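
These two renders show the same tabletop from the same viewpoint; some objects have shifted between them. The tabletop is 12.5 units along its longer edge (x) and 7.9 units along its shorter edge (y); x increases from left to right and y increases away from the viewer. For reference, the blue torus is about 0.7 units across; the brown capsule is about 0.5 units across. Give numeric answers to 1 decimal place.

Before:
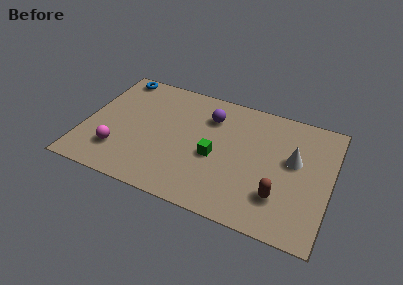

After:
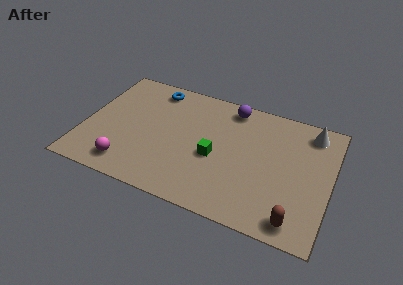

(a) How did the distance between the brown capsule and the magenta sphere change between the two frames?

+0.3

The distance was about 8.2 in the first image and 8.5 in the second, so they moved 0.3 units further apart.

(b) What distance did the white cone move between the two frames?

2.2

The white cone moved from about (10.6, 4.6) to (11.3, 6.7), a distance of √(0.7² + 2.1²) ≈ 2.2.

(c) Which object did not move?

the green cube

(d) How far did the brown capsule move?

1.4

The brown capsule moved from about (10.1, 2.1) to (11.0, 1.0), a distance of √(0.9² + 1.1²) ≈ 1.4.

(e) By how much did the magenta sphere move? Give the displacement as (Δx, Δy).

(0.6, -0.7)

The magenta sphere started near (1.9, 2.0) and ended near (2.5, 1.3).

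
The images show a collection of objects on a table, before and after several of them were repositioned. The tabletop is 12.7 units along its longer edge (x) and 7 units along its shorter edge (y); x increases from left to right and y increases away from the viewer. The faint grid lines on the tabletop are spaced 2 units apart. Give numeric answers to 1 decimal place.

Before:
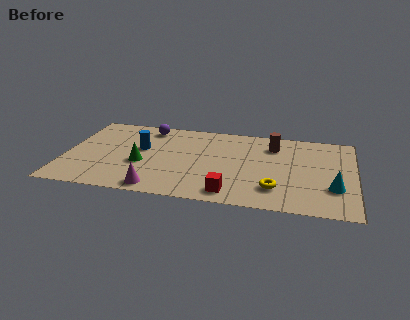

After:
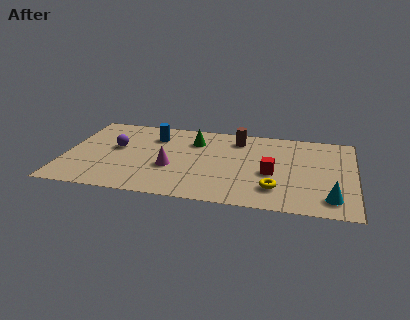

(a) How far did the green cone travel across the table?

3.3

The green cone moved from about (3.4, 2.8) to (5.6, 5.2), a distance of √(2.2² + 2.4²) ≈ 3.3.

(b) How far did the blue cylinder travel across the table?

1.3

From (3.3, 4.1) to (3.8, 5.3), the blue cylinder covered √(0.5² + 1.2²) ≈ 1.3 units.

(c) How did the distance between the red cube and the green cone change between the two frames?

-0.3

The distance was about 4.4 in the first image and 4.1 in the second, so they moved 0.3 units closer together.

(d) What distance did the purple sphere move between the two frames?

2.4

The purple sphere moved from about (3.5, 6.0) to (2.2, 4.0), a distance of √(1.3² + 2.0²) ≈ 2.4.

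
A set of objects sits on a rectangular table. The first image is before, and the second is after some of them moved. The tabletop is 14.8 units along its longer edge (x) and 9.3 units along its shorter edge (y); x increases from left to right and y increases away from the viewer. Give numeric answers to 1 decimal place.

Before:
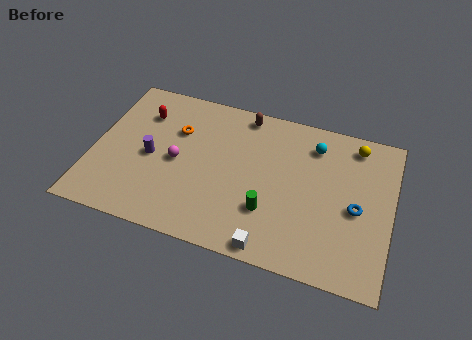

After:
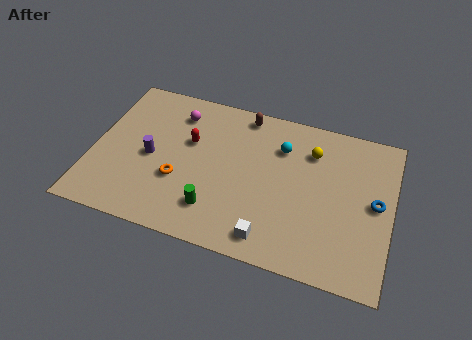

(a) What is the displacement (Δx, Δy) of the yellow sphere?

(-2.1, -1.0)

The yellow sphere started near (12.8, 8.0) and ended near (10.7, 7.0).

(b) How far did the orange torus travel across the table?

3.0

The orange torus was near (4.0, 6.3) before and (4.4, 3.3) after, so it travelled √(0.4² + 3.0²) ≈ 3.0 units.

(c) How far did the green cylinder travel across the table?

2.7

The green cylinder was near (8.9, 2.8) before and (6.3, 2.1) after, so it travelled √(2.6² + 0.7²) ≈ 2.7 units.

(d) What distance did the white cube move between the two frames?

0.5

From (9.2, 0.8) to (9.1, 1.3), the white cube covered √(0.1² + 0.5²) ≈ 0.5 units.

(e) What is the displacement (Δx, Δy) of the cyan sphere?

(-1.6, -0.6)

The cyan sphere was at about (10.8, 7.4) and moved to about (9.2, 6.8).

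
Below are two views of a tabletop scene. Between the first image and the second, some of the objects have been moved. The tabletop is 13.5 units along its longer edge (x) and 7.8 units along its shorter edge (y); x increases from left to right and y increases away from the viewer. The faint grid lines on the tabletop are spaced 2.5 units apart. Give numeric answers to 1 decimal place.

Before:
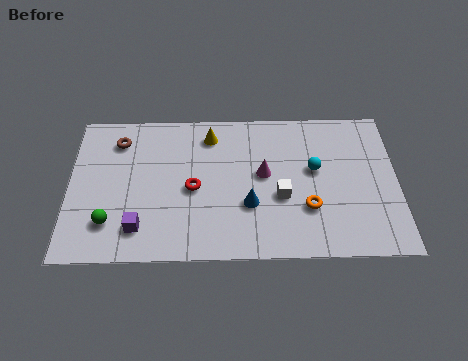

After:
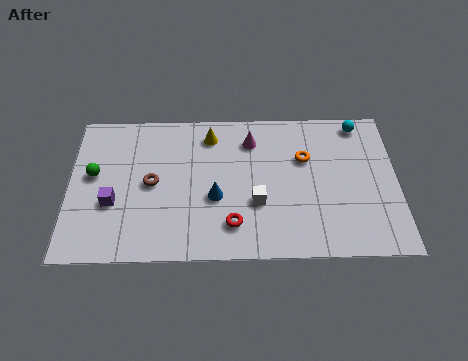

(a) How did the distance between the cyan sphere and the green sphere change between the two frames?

+2.5

They were about 8.8 units apart before and 11.3 after — 2.5 units further apart.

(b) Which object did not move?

the yellow cone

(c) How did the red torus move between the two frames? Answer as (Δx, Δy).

(1.6, -1.9)

The red torus started near (5.1, 3.6) and ended near (6.7, 1.7).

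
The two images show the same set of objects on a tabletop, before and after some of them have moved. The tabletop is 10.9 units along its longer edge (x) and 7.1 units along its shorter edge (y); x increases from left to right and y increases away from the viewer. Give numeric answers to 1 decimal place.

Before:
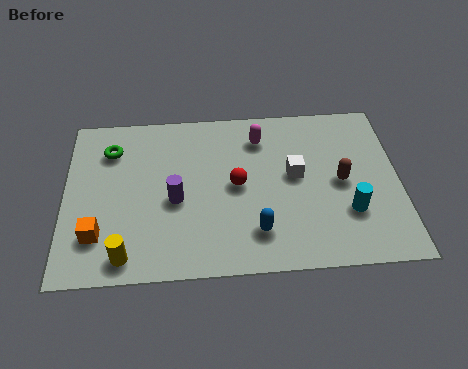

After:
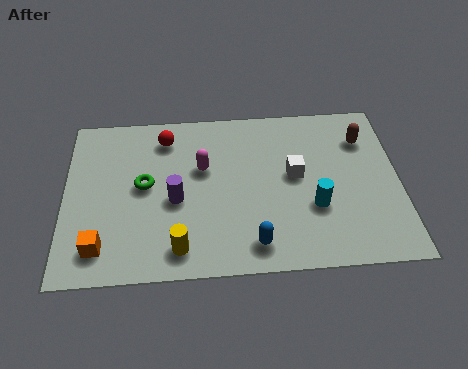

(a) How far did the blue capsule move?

0.5

From (6.2, 1.6) to (6.1, 1.1), the blue capsule covered √(0.1² + 0.5²) ≈ 0.5 units.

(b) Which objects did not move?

the purple cylinder and the white cube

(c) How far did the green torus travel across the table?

1.9

From (1.5, 5.4) to (2.6, 3.8), the green torus covered √(1.1² + 1.6²) ≈ 1.9 units.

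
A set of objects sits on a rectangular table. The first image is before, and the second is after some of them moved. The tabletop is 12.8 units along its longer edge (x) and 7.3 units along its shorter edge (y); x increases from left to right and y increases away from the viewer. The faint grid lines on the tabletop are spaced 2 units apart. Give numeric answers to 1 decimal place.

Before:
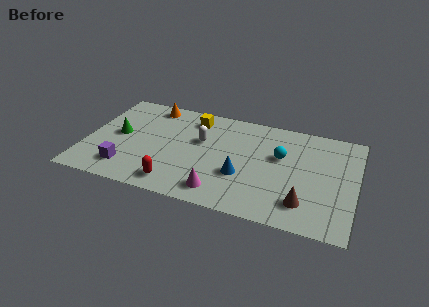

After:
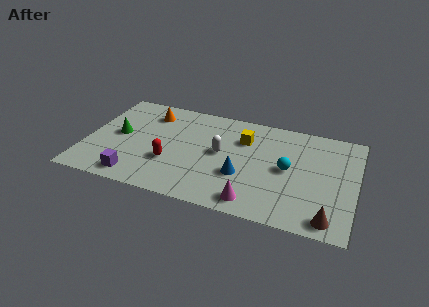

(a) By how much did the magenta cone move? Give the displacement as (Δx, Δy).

(1.6, -0.2)

From the two frames, the magenta cone sits at roughly (6.6, 1.2) before and (8.2, 1.0) after.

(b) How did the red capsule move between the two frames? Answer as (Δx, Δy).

(-0.4, 1.4)

The red capsule started near (4.5, 1.1) and ended near (4.1, 2.5).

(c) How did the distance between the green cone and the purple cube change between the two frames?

+0.6

They were about 2.4 units apart before and 3.0 after — 0.6 units further apart.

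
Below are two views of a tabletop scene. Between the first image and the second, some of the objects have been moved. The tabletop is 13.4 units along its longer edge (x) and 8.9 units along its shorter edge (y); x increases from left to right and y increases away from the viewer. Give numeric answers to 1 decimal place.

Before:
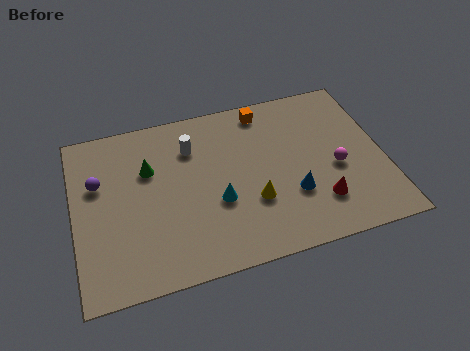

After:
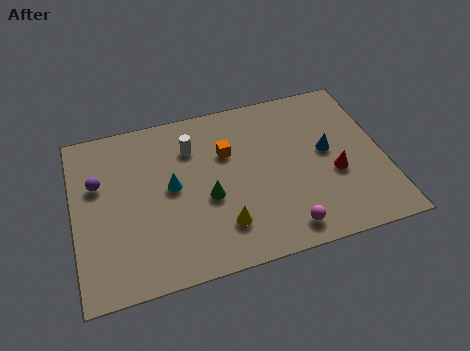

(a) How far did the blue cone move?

2.5

From (9.3, 2.9) to (11.0, 4.8), the blue cone covered √(1.7² + 1.9²) ≈ 2.5 units.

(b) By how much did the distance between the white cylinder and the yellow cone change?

+0.3

Before: roughly 4.3 units apart; after: 4.6. That's 0.3 units further apart.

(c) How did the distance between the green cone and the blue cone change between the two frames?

-1.3

Before: roughly 6.7 units apart; after: 5.4. That's 1.3 units closer together.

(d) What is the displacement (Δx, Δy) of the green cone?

(2.4, -2.2)

The green cone started near (3.3, 5.9) and ended near (5.7, 3.7).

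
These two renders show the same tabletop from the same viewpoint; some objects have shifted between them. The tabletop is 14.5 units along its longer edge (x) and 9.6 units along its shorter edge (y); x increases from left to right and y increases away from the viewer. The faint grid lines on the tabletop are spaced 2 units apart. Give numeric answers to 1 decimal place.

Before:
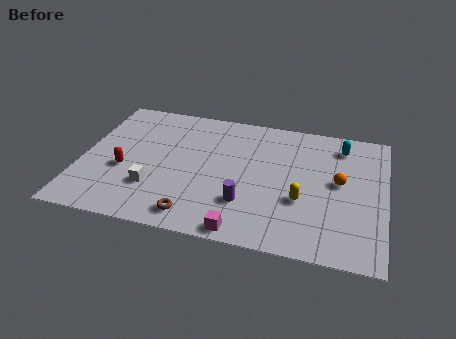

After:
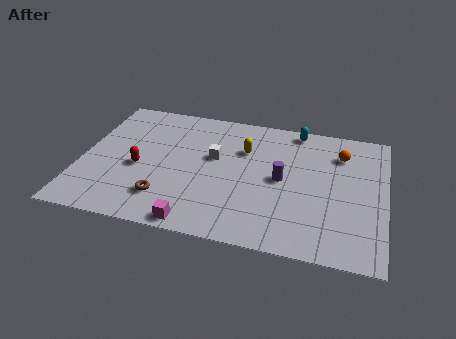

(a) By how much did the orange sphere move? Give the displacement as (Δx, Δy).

(0.0, 2.1)

The orange sphere was at about (12.3, 5.2) and moved to about (12.3, 7.3).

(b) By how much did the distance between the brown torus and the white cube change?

+1.5

Before: roughly 2.6 units apart; after: 4.1. That's 1.5 units further apart.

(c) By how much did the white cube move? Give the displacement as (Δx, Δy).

(2.7, 2.9)

The white cube started near (3.6, 2.8) and ended near (6.3, 5.7).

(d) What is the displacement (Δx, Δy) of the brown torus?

(-1.5, 0.9)

The brown torus started near (5.7, 1.3) and ended near (4.2, 2.2).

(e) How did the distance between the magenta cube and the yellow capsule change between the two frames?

+2.4

They were about 3.7 units apart before and 6.1 after — 2.4 units further apart.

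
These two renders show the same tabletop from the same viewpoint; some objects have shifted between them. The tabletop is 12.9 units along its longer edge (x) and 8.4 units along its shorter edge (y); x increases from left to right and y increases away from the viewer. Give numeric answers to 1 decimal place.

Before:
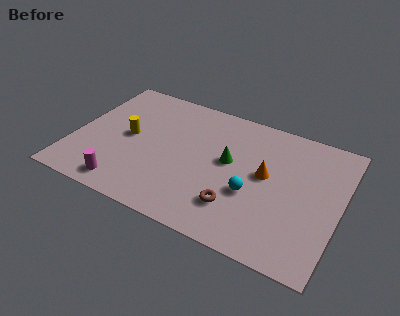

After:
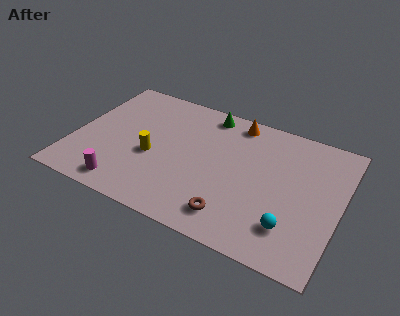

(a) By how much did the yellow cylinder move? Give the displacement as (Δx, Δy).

(1.3, -0.8)

From the two frames, the yellow cylinder sits at roughly (2.6, 4.3) before and (3.9, 3.5) after.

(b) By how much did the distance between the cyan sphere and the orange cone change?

+4.8

Before: roughly 1.5 units apart; after: 6.3. That's 4.8 units further apart.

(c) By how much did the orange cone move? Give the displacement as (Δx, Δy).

(-1.8, 2.8)

From the two frames, the orange cone sits at roughly (9.3, 4.6) before and (7.5, 7.4) after.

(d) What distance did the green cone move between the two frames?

3.0

The green cone was near (7.5, 4.7) before and (6.1, 7.4) after, so it travelled √(1.4² + 2.7²) ≈ 3.0 units.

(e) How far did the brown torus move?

0.6

The brown torus was near (8.2, 2.1) before and (8.1, 1.5) after, so it travelled √(0.1² + 0.6²) ≈ 0.6 units.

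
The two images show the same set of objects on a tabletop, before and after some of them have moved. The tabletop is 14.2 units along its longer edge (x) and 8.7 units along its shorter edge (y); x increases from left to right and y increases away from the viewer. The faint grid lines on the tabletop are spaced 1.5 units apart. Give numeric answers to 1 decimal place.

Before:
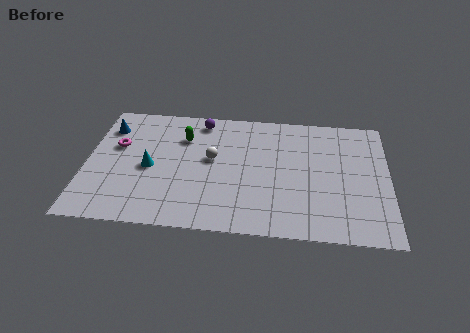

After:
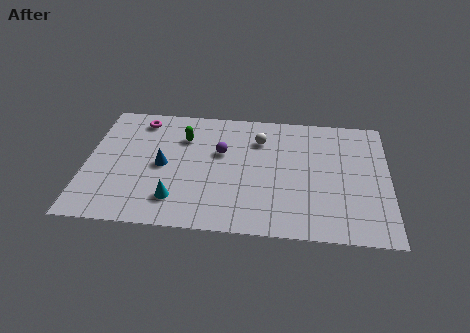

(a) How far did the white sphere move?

2.7

From (5.9, 4.9) to (8.1, 6.5), the white sphere covered √(2.2² + 1.6²) ≈ 2.7 units.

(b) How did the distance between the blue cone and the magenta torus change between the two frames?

+2.0

They were about 1.4 units apart before and 3.4 after — 2.0 units further apart.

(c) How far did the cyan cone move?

2.5

The cyan cone moved from about (3.0, 4.0) to (4.3, 1.9), a distance of √(1.3² + 2.1²) ≈ 2.5.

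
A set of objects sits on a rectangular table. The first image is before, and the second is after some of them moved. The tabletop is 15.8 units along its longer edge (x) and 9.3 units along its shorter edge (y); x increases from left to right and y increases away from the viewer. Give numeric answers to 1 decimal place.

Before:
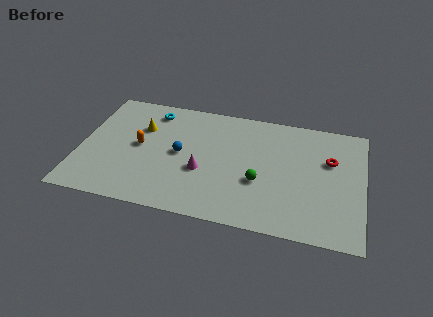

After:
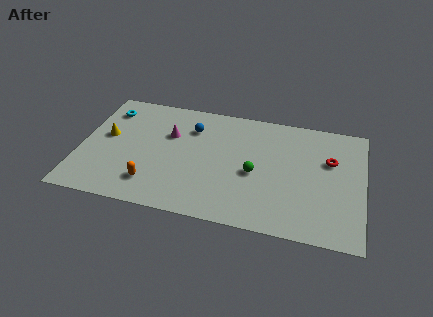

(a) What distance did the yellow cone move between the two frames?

2.2

From (3.3, 6.3) to (1.4, 5.2), the yellow cone covered √(1.9² + 1.1²) ≈ 2.2 units.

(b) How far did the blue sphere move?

2.3

The blue sphere moved from about (5.6, 4.7) to (6.1, 6.9), a distance of √(0.5² + 2.2²) ≈ 2.3.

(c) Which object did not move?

the red torus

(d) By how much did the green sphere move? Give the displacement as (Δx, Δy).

(-0.3, 0.6)

The green sphere was at about (10.1, 3.5) and moved to about (9.8, 4.1).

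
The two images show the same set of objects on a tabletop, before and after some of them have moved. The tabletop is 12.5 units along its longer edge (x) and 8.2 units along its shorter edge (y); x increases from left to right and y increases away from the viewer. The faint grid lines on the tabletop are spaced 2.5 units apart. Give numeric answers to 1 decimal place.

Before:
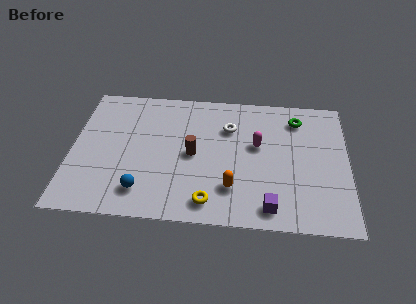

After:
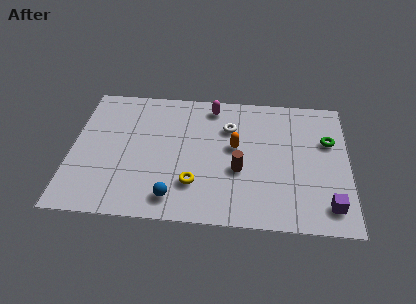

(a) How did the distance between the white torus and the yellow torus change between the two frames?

-0.8

They were about 4.7 units apart before and 3.9 after — 0.8 units closer together.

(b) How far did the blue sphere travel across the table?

1.4

The blue sphere was near (3.3, 1.6) before and (4.7, 1.3) after, so it travelled √(1.4² + 0.3²) ≈ 1.4 units.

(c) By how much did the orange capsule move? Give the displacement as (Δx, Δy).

(0.1, 2.5)

From the two frames, the orange capsule sits at roughly (7.3, 2.1) before and (7.4, 4.6) after.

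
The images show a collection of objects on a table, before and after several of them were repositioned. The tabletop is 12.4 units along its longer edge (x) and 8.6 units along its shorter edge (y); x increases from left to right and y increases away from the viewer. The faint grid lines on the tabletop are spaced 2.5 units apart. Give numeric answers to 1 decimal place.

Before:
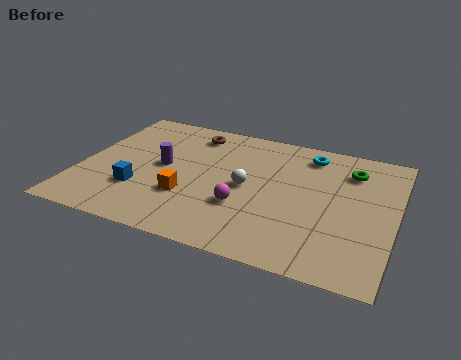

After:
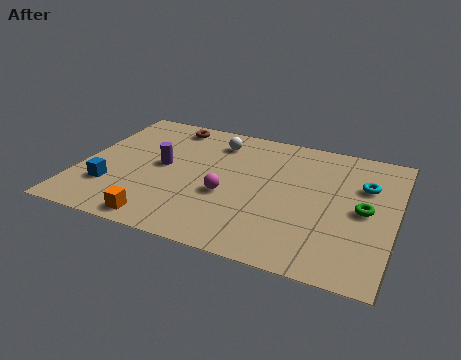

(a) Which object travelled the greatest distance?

the white sphere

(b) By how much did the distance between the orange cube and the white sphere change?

+3.6

The distance was about 2.6 in the first image and 6.2 in the second, so they moved 3.6 units further apart.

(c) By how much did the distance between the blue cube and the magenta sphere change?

+0.5

The distance was about 4.1 in the first image and 4.6 in the second, so they moved 0.5 units further apart.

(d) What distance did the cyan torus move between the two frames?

2.7

The cyan torus was near (8.8, 7.2) before and (11.1, 5.8) after, so it travelled √(2.3² + 1.4²) ≈ 2.7 units.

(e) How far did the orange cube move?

2.1

The orange cube moved from about (4.4, 2.8) to (3.6, 0.9), a distance of √(0.8² + 1.9²) ≈ 2.1.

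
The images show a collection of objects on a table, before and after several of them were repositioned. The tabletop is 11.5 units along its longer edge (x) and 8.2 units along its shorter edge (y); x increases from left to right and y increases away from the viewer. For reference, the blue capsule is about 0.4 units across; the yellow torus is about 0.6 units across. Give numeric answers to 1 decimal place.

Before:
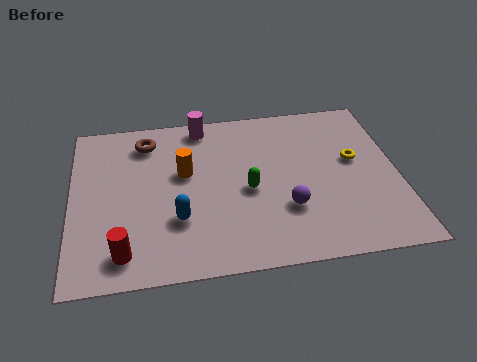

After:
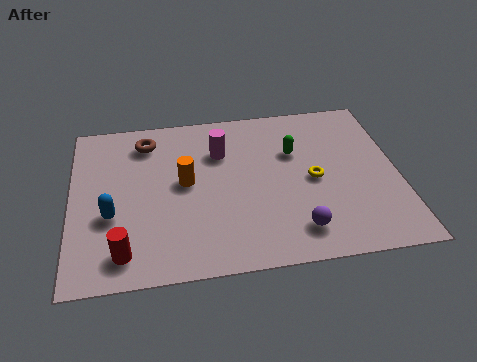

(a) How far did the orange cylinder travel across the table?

0.5

From (4.0, 4.9) to (4.0, 4.4), the orange cylinder covered √(0.0² + 0.5²) ≈ 0.5 units.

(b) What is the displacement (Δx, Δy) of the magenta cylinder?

(0.6, -1.5)

The magenta cylinder started near (4.7, 7.3) and ended near (5.3, 5.8).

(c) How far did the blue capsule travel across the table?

2.4

The blue capsule was near (3.7, 2.6) before and (1.4, 3.1) after, so it travelled √(2.3² + 0.5²) ≈ 2.4 units.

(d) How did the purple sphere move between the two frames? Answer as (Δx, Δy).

(0.3, -1.1)

The purple sphere started near (7.5, 2.6) and ended near (7.8, 1.5).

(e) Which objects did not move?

the brown torus and the red cylinder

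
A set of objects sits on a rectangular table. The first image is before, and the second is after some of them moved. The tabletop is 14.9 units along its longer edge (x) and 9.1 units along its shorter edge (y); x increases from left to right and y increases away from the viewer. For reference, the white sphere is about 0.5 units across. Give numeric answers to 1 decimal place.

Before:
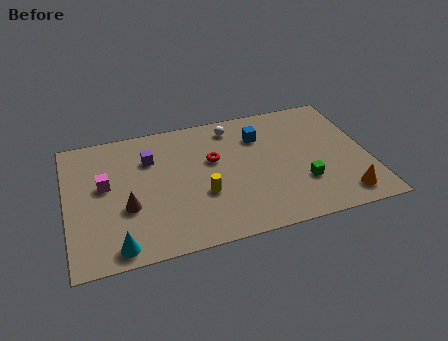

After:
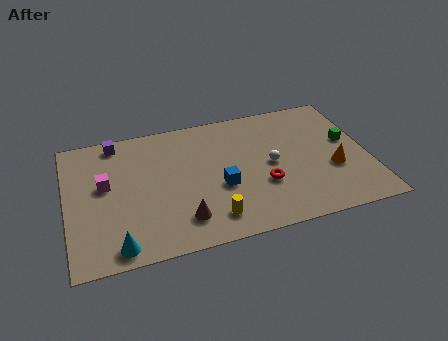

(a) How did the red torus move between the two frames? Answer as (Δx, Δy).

(2.3, -2.4)

From the two frames, the red torus sits at roughly (7.3, 5.6) before and (9.6, 3.2) after.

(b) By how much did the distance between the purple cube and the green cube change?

+3.6

They were about 8.2 units apart before and 11.8 after — 3.6 units further apart.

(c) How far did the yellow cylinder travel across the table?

1.7

The yellow cylinder was near (6.6, 3.3) before and (6.9, 1.6) after, so it travelled √(0.3² + 1.7²) ≈ 1.7 units.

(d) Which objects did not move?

the cyan cone and the magenta cube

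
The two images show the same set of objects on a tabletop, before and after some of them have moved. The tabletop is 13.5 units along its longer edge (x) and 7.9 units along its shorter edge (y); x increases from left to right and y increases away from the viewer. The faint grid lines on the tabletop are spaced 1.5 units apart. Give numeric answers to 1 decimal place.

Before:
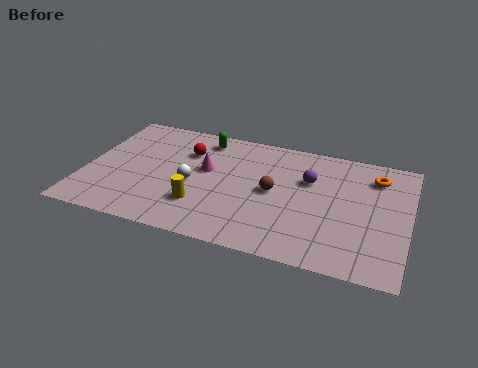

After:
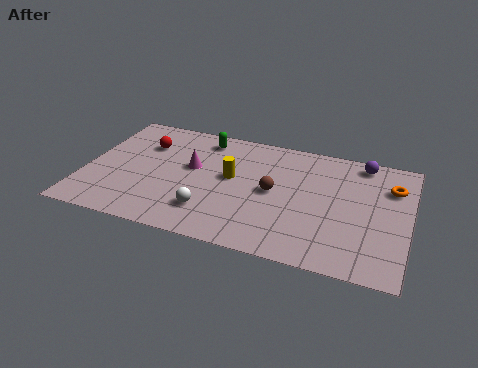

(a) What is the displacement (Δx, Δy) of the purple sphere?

(2.1, 1.8)

The purple sphere started near (9.3, 5.2) and ended near (11.4, 7.0).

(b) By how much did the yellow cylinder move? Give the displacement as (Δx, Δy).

(1.1, 2.2)

The yellow cylinder was at about (5.0, 2.2) and moved to about (6.1, 4.4).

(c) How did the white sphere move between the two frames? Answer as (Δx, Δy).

(0.9, -1.6)

The white sphere started near (4.5, 3.5) and ended near (5.4, 1.9).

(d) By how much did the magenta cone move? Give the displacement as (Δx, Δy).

(-0.6, 0.0)

The magenta cone was at about (5.0, 4.6) and moved to about (4.4, 4.6).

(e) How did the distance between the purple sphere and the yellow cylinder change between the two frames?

+0.7

The distance was about 5.2 in the first image and 5.9 in the second, so they moved 0.7 units further apart.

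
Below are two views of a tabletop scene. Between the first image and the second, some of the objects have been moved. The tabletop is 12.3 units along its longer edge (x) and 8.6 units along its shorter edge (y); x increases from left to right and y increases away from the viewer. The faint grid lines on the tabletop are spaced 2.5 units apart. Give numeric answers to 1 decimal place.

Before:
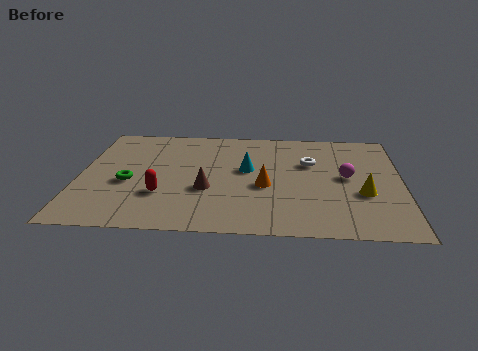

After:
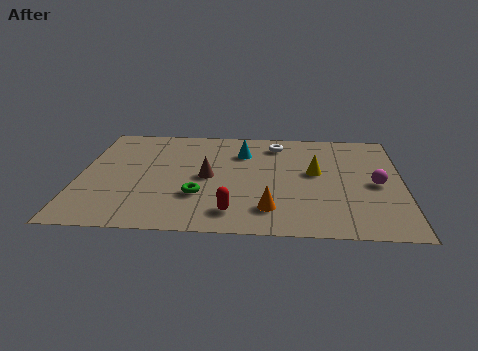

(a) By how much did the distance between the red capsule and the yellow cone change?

-3.1

They were about 7.6 units apart before and 4.5 after — 3.1 units closer together.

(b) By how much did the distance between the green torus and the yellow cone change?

-4.0

They were about 8.9 units apart before and 4.9 after — 4.0 units closer together.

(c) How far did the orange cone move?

1.8

The orange cone was near (7.1, 3.6) before and (7.3, 1.8) after, so it travelled √(0.2² + 1.8²) ≈ 1.8 units.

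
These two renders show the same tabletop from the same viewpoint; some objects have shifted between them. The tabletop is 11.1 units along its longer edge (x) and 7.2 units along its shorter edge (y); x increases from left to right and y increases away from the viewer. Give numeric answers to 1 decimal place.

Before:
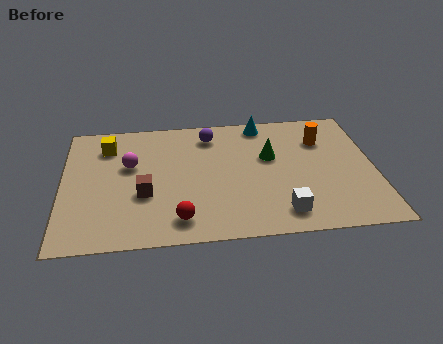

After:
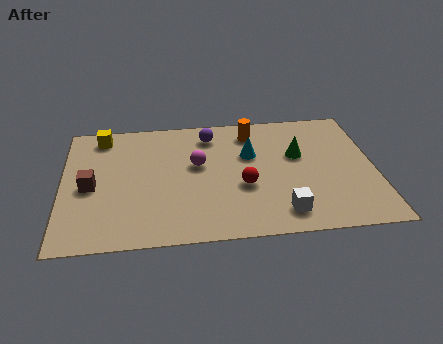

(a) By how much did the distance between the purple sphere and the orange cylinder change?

-2.6

The distance was about 4.1 in the first image and 1.5 in the second, so they moved 2.6 units closer together.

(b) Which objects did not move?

the purple sphere and the white cube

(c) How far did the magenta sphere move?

2.4

The magenta sphere was near (2.4, 4.4) before and (4.8, 4.2) after, so it travelled √(2.4² + 0.2²) ≈ 2.4 units.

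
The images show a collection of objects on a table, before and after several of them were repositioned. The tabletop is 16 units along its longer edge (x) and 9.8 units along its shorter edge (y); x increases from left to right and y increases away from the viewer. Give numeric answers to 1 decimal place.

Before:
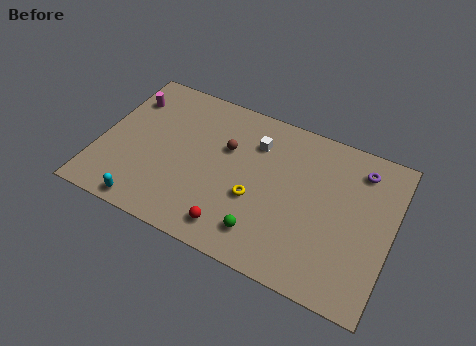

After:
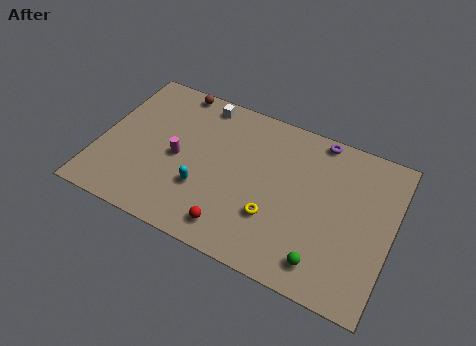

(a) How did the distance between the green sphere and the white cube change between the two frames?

+4.9

The distance was about 5.5 in the first image and 10.4 in the second, so they moved 4.9 units further apart.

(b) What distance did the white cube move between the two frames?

3.5

From (8.3, 7.3) to (5.1, 8.7), the white cube covered √(3.2² + 1.4²) ≈ 3.5 units.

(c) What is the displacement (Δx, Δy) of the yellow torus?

(1.1, -0.7)

From the two frames, the yellow torus sits at roughly (8.7, 3.8) before and (9.8, 3.1) after.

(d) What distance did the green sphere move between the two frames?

3.3

From (9.4, 1.9) to (12.7, 1.6), the green sphere covered √(3.3² + 0.3²) ≈ 3.3 units.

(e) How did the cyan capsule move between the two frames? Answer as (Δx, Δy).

(2.8, 2.3)

The cyan capsule was at about (3.1, 0.9) and moved to about (5.9, 3.2).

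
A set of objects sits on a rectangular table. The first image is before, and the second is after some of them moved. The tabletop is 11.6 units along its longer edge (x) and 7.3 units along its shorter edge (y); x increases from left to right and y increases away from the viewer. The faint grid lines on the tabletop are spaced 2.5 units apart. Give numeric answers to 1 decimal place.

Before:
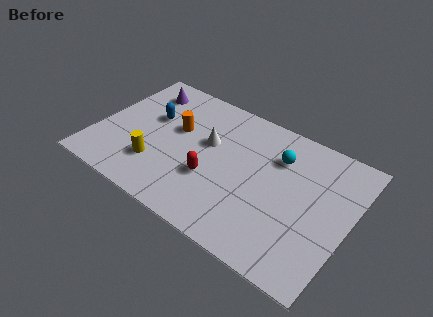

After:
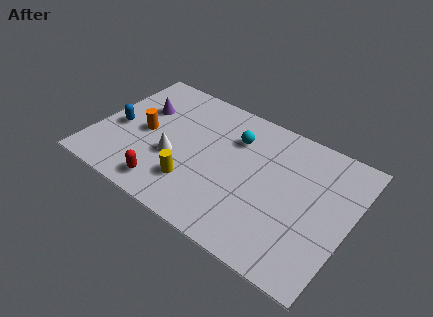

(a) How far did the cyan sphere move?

2.0

The cyan sphere was near (8.1, 5.3) before and (6.1, 5.3) after, so it travelled √(2.0² + 0.0²) ≈ 2.0 units.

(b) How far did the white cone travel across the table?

2.1

The white cone moved from about (5.0, 4.4) to (3.7, 2.8), a distance of √(1.3² + 1.6²) ≈ 2.1.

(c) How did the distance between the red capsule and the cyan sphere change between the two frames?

+1.1

They were about 3.7 units apart before and 4.8 after — 1.1 units further apart.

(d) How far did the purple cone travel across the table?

1.1

From (1.6, 5.9) to (1.8, 4.8), the purple cone covered √(0.2² + 1.1²) ≈ 1.1 units.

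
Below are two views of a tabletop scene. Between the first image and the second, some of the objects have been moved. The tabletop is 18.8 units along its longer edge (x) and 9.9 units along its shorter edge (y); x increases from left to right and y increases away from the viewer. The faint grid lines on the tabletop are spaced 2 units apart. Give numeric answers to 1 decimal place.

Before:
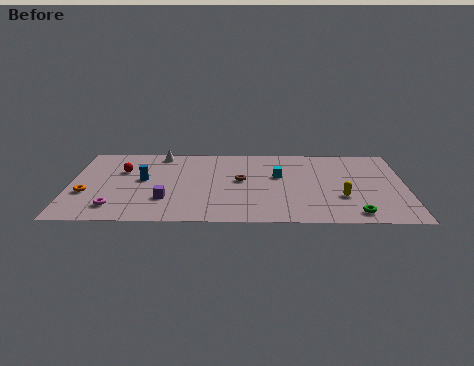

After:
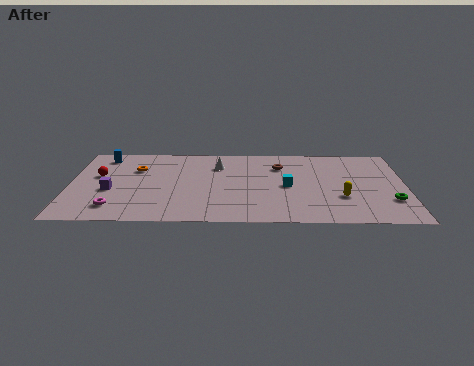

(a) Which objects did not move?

the magenta torus and the yellow capsule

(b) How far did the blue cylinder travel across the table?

3.8

The blue cylinder was near (4.1, 5.4) before and (1.8, 8.4) after, so it travelled √(2.3² + 3.0²) ≈ 3.8 units.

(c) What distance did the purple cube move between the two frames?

3.3

The purple cube moved from about (5.4, 2.9) to (2.3, 4.0), a distance of √(3.1² + 1.1²) ≈ 3.3.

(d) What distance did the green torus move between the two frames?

2.6

From (15.9, 1.3) to (17.9, 2.9), the green torus covered √(2.0² + 1.6²) ≈ 2.6 units.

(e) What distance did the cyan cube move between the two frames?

1.4

From (11.7, 6.0) to (12.2, 4.7), the cyan cube covered √(0.5² + 1.3²) ≈ 1.4 units.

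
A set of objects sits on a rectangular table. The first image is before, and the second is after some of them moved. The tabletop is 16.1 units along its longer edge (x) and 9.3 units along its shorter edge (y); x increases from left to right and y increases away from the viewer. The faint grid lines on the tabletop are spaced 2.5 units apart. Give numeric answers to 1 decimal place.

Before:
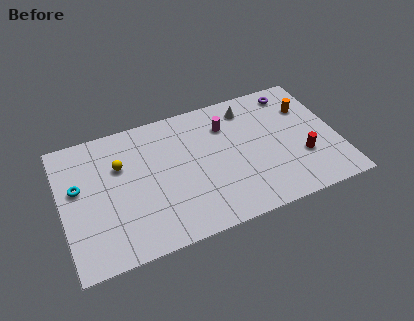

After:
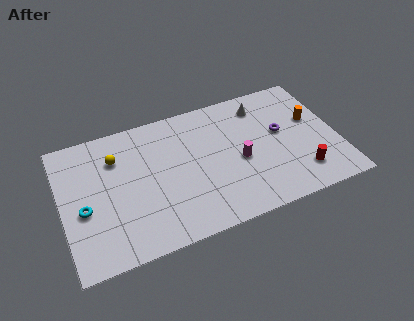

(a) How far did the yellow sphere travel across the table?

0.6

The yellow sphere moved from about (3.5, 6.2) to (3.3, 6.8), a distance of √(0.2² + 0.6²) ≈ 0.6.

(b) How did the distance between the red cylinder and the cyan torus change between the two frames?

-0.5

Before: roughly 13.1 units apart; after: 12.6. That's 0.5 units closer together.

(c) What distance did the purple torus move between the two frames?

2.9

The purple torus was near (13.9, 8.0) before and (12.9, 5.3) after, so it travelled √(1.0² + 2.7²) ≈ 2.9 units.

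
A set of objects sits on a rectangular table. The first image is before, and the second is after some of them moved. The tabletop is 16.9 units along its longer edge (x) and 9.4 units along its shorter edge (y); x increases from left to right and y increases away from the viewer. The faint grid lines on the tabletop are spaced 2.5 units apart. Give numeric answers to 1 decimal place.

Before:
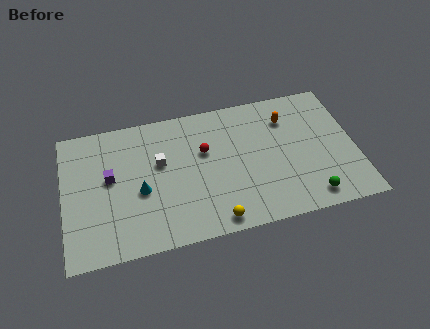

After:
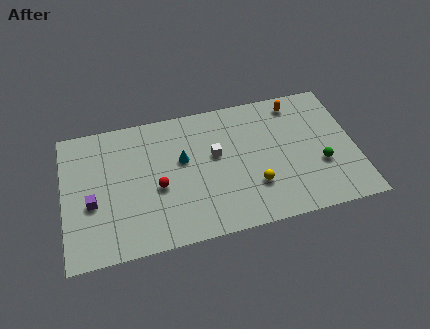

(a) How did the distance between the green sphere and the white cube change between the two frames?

-3.1

They were about 9.5 units apart before and 6.4 after — 3.1 units closer together.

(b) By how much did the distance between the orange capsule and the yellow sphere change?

-1.6

They were about 7.6 units apart before and 6.0 after — 1.6 units closer together.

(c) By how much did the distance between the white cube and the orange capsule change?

-2.1

Before: roughly 7.6 units apart; after: 5.5. That's 2.1 units closer together.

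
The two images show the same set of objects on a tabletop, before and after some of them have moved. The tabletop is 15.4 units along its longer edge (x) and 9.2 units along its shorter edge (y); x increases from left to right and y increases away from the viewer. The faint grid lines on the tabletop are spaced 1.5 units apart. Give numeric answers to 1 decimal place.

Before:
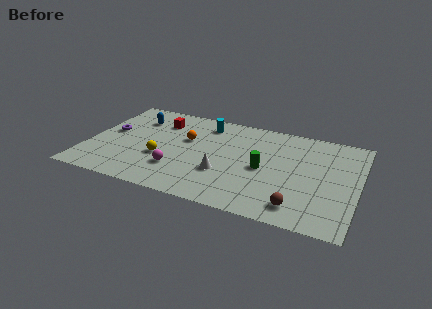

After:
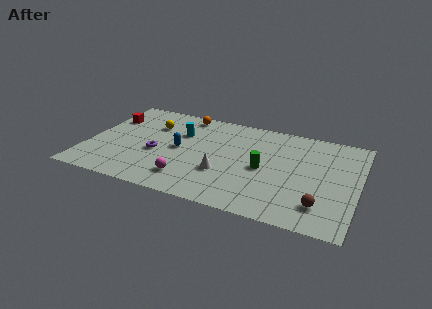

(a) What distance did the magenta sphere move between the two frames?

1.0

The magenta sphere was near (5.3, 2.6) before and (6.0, 1.9) after, so it travelled √(0.7² + 0.7²) ≈ 1.0 units.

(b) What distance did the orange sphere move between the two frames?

2.5

The orange sphere was near (5.5, 5.7) before and (5.1, 8.2) after, so it travelled √(0.4² + 2.5²) ≈ 2.5 units.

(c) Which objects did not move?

the green cylinder and the white cone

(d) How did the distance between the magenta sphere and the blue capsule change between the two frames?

-2.4

Before: roughly 5.2 units apart; after: 2.8. That's 2.4 units closer together.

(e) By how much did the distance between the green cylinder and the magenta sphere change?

-0.3

The distance was about 5.1 in the first image and 4.8 in the second, so they moved 0.3 units closer together.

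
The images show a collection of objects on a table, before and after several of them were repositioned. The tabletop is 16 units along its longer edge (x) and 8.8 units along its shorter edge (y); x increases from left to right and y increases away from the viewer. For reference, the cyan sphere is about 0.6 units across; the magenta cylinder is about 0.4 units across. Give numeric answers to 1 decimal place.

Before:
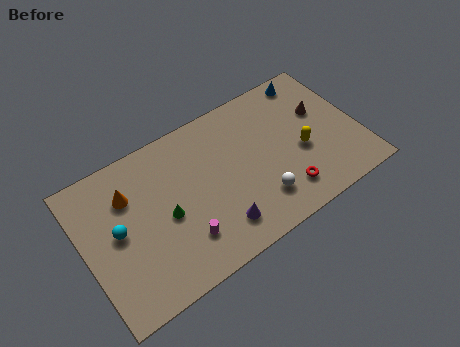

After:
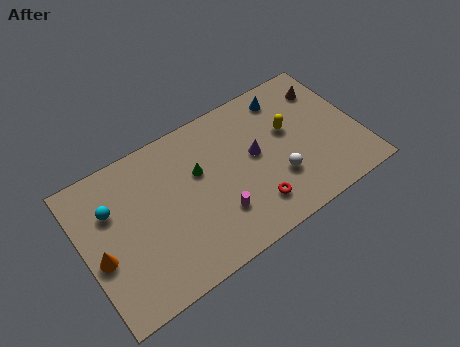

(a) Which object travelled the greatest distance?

the purple cone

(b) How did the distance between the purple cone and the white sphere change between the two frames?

-0.3

The distance was about 2.5 in the first image and 2.2 in the second, so they moved 0.3 units closer together.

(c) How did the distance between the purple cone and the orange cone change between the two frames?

+2.9

The distance was about 6.4 in the first image and 9.3 in the second, so they moved 2.9 units further apart.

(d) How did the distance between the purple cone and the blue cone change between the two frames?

-5.4

Before: roughly 8.9 units apart; after: 3.5. That's 5.4 units closer together.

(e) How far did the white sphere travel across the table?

1.4

The white sphere was near (9.8, 2.1) before and (11.0, 2.8) after, so it travelled √(1.2² + 0.7²) ≈ 1.4 units.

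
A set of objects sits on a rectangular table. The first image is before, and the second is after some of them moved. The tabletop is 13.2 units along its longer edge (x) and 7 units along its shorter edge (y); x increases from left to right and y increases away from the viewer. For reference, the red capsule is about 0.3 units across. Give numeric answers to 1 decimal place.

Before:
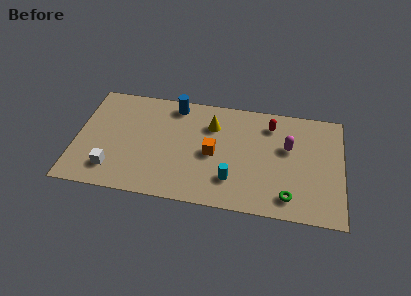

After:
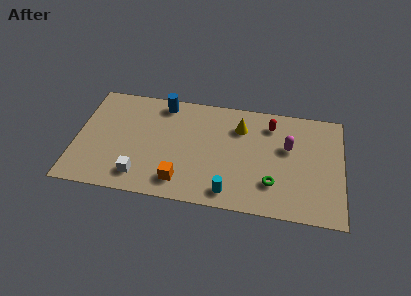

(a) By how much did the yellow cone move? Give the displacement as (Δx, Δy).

(1.4, 0.1)

The yellow cone was at about (6.7, 5.1) and moved to about (8.1, 5.2).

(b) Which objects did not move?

the magenta capsule and the red capsule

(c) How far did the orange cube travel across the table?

2.5

The orange cube was near (6.8, 3.3) before and (5.3, 1.3) after, so it travelled √(1.5² + 2.0²) ≈ 2.5 units.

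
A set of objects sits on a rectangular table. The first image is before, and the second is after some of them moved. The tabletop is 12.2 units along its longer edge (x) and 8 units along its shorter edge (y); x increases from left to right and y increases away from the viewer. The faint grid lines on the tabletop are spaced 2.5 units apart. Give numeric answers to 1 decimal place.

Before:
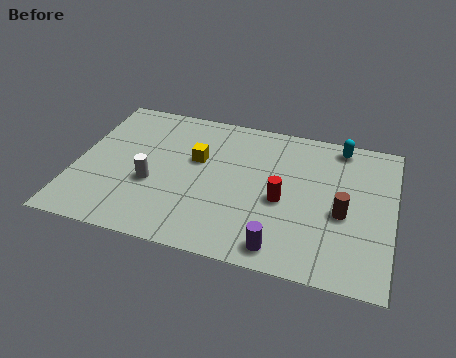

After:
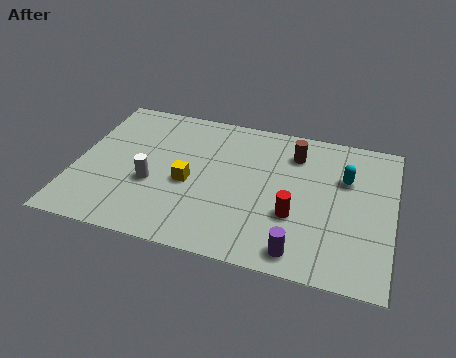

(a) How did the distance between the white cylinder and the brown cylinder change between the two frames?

-1.2

They were about 7.3 units apart before and 6.1 after — 1.2 units closer together.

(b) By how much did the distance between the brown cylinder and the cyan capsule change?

-1.5

The distance was about 3.7 in the first image and 2.2 in the second, so they moved 1.5 units closer together.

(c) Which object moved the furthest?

the brown cylinder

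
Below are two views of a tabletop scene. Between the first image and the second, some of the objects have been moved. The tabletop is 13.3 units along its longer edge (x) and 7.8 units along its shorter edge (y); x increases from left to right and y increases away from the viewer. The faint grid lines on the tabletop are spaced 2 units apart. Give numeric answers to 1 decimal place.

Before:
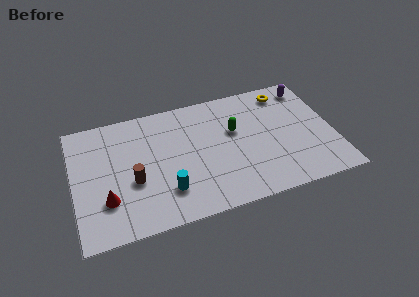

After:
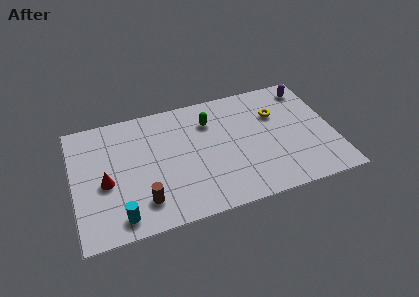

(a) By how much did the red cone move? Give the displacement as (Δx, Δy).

(0.0, 1.1)

The red cone was at about (1.6, 2.3) and moved to about (1.6, 3.4).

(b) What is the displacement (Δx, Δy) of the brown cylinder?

(0.4, -1.4)

The brown cylinder was at about (3.0, 3.1) and moved to about (3.4, 1.7).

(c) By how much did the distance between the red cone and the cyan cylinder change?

-0.6

They were about 3.0 units apart before and 2.4 after — 0.6 units closer together.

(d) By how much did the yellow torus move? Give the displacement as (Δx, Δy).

(-0.6, -1.3)

The yellow torus started near (11.1, 6.6) and ended near (10.5, 5.3).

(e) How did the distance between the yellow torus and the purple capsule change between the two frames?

+1.0

The distance was about 1.2 in the first image and 2.2 in the second, so they moved 1.0 units further apart.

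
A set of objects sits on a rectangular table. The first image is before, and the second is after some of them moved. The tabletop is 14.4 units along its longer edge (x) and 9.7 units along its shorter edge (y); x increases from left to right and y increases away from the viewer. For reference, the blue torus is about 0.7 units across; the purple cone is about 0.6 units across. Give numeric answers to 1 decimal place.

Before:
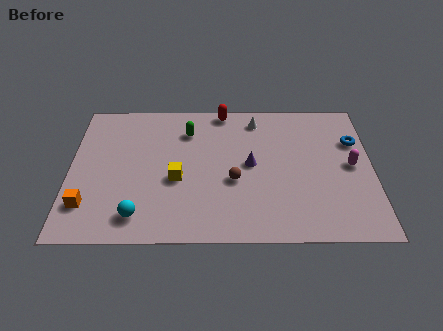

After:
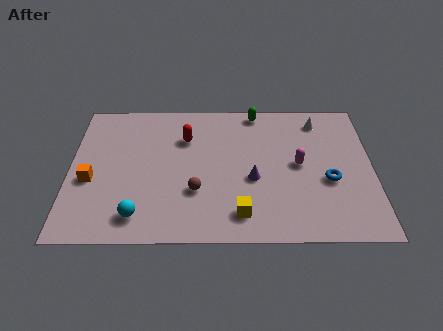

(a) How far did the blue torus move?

3.0

The blue torus moved from about (13.6, 6.6) to (12.3, 3.9), a distance of √(1.3² + 2.7²) ≈ 3.0.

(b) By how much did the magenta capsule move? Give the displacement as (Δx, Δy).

(-2.5, 0.1)

The magenta capsule started near (13.4, 4.9) and ended near (10.9, 5.0).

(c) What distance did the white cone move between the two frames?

3.0

The white cone was near (8.9, 8.2) before and (11.9, 8.1) after, so it travelled √(3.0² + 0.1²) ≈ 3.0 units.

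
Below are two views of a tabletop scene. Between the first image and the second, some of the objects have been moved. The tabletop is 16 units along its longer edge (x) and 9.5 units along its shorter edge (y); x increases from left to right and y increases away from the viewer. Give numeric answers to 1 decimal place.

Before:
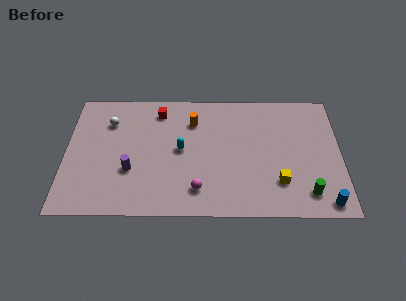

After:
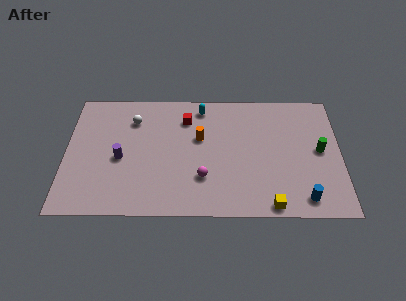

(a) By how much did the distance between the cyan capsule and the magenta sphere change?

+2.2

Before: roughly 3.2 units apart; after: 5.4. That's 2.2 units further apart.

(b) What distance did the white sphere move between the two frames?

1.4

The white sphere was near (2.5, 7.0) before and (3.9, 7.2) after, so it travelled √(1.4² + 0.2²) ≈ 1.4 units.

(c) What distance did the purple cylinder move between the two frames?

1.1

From (3.8, 3.3) to (3.2, 4.2), the purple cylinder covered √(0.6² + 0.9²) ≈ 1.1 units.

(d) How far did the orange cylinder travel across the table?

1.4

The orange cylinder was near (7.4, 7.1) before and (7.8, 5.8) after, so it travelled √(0.4² + 1.3²) ≈ 1.4 units.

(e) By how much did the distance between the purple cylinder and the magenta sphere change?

+0.9

The distance was about 4.1 in the first image and 5.0 in the second, so they moved 0.9 units further apart.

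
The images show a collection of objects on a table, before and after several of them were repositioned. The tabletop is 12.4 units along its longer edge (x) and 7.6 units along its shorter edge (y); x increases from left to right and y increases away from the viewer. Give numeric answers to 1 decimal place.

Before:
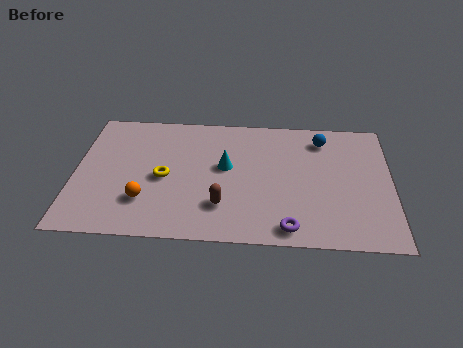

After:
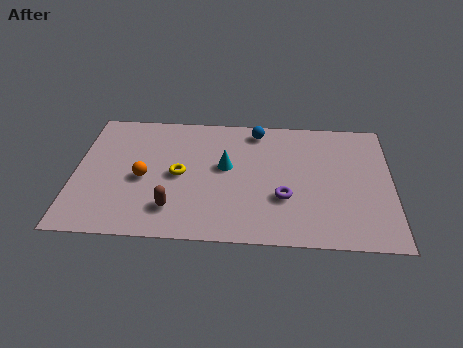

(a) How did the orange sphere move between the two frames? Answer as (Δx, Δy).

(-0.1, 1.3)

The orange sphere started near (2.8, 2.1) and ended near (2.7, 3.4).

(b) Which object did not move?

the cyan cone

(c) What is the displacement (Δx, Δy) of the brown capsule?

(-1.9, -0.3)

The brown capsule started near (5.8, 2.0) and ended near (3.9, 1.7).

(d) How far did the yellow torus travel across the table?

0.6

The yellow torus moved from about (3.5, 3.5) to (4.1, 3.7), a distance of √(0.6² + 0.2²) ≈ 0.6.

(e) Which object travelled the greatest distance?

the blue sphere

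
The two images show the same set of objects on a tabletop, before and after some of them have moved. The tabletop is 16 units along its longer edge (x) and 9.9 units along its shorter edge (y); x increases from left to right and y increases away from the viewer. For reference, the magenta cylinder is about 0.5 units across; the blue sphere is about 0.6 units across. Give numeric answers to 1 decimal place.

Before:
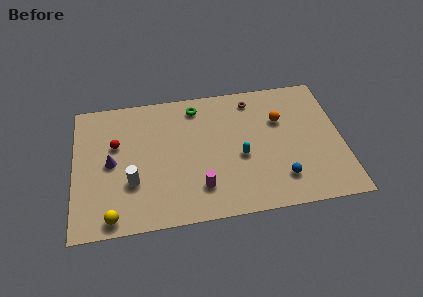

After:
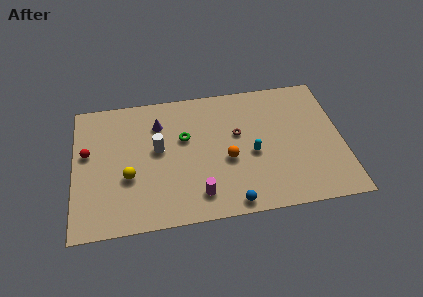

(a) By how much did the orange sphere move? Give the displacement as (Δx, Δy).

(-3.3, -2.5)

The orange sphere was at about (12.4, 6.6) and moved to about (9.1, 4.1).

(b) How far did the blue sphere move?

3.3

The blue sphere was near (12.2, 2.2) before and (9.2, 0.9) after, so it travelled √(3.0² + 1.3²) ≈ 3.3 units.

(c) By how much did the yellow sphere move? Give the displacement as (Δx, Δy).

(1.0, 2.7)

The yellow sphere started near (2.2, 1.0) and ended near (3.2, 3.7).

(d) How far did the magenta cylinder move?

0.5

The magenta cylinder was near (7.4, 2.3) before and (7.3, 1.8) after, so it travelled √(0.1² + 0.5²) ≈ 0.5 units.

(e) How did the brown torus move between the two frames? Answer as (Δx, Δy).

(-1.0, -2.5)

From the two frames, the brown torus sits at roughly (10.8, 8.4) before and (9.8, 5.9) after.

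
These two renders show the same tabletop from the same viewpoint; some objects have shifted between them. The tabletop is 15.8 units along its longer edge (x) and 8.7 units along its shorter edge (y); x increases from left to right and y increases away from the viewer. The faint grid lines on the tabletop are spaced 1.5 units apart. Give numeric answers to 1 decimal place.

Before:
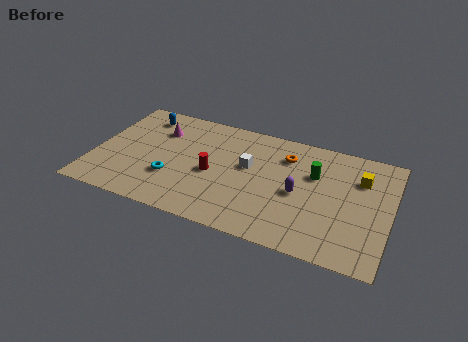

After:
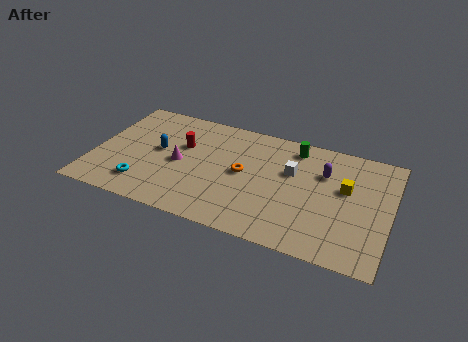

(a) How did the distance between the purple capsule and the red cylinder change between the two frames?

+3.0

They were about 4.6 units apart before and 7.6 after — 3.0 units further apart.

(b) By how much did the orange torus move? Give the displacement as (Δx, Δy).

(-2.1, -2.1)

The orange torus was at about (10.1, 6.6) and moved to about (8.0, 4.5).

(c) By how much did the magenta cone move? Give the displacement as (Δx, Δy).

(1.4, -2.2)

The magenta cone was at about (3.2, 6.3) and moved to about (4.6, 4.1).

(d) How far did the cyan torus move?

1.7

The cyan torus was near (4.3, 2.8) before and (2.9, 1.8) after, so it travelled √(1.4² + 1.0²) ≈ 1.7 units.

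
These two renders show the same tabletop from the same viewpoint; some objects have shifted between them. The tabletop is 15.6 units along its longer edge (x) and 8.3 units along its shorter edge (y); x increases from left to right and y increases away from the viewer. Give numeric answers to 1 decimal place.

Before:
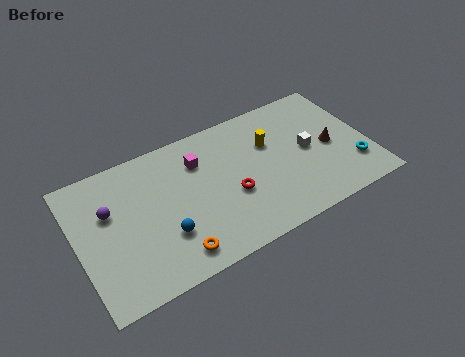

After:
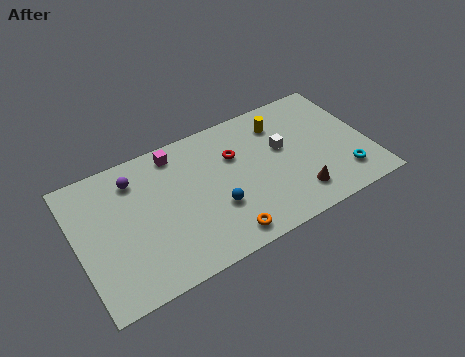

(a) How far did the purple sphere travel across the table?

2.0

The purple sphere was near (1.8, 5.3) before and (3.3, 6.6) after, so it travelled √(1.5² + 1.3²) ≈ 2.0 units.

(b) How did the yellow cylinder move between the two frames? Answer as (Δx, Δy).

(0.7, 1.0)

The yellow cylinder was at about (10.5, 5.5) and moved to about (11.2, 6.5).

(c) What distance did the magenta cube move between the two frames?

1.6

From (6.7, 6.1) to (5.6, 7.2), the magenta cube covered √(1.1² + 1.1²) ≈ 1.6 units.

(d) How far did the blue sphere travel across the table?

2.8

The blue sphere was near (4.4, 2.6) before and (7.2, 2.9) after, so it travelled √(2.8² + 0.3²) ≈ 2.8 units.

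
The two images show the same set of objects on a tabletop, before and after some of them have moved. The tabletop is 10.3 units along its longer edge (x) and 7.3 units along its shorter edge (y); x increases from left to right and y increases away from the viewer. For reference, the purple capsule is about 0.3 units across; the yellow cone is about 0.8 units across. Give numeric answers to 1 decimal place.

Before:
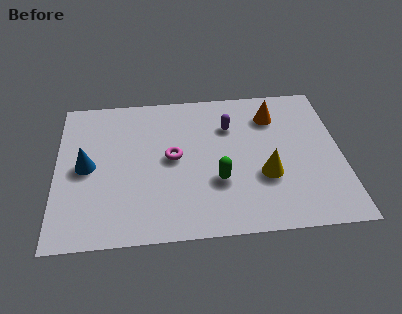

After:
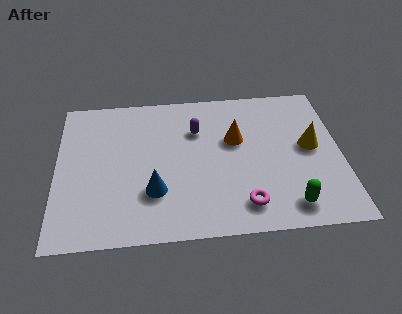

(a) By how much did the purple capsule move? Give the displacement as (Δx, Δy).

(-1.2, -0.1)

From the two frames, the purple capsule sits at roughly (6.3, 5.2) before and (5.1, 5.1) after.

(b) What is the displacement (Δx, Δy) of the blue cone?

(2.4, -1.4)

The blue cone started near (1.1, 3.6) and ended near (3.5, 2.2).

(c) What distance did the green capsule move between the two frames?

2.9

The green capsule was near (5.8, 2.5) before and (8.3, 1.1) after, so it travelled √(2.5² + 1.4²) ≈ 2.9 units.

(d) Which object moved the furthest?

the magenta torus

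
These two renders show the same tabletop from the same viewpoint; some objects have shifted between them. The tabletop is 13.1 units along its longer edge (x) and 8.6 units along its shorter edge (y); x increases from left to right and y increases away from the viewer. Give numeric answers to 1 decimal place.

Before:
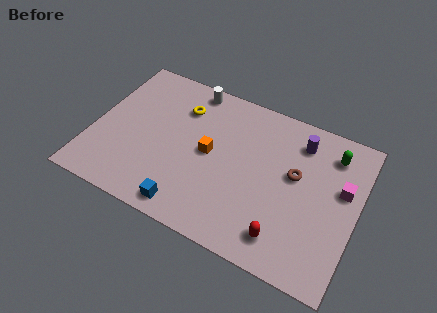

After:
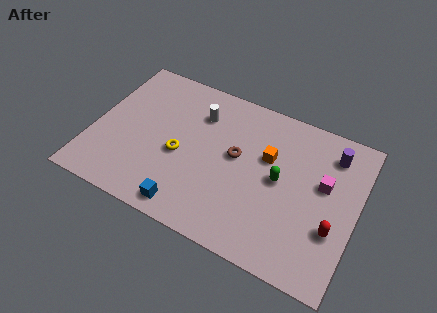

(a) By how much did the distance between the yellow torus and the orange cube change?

+1.9

The distance was about 2.6 in the first image and 4.5 in the second, so they moved 1.9 units further apart.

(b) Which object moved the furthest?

the green capsule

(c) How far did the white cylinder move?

1.4

From (4.4, 7.7) to (5.0, 6.4), the white cylinder covered √(0.6² + 1.3²) ≈ 1.4 units.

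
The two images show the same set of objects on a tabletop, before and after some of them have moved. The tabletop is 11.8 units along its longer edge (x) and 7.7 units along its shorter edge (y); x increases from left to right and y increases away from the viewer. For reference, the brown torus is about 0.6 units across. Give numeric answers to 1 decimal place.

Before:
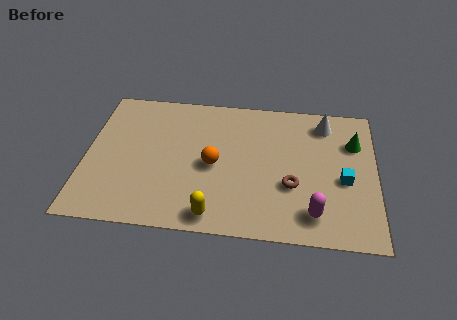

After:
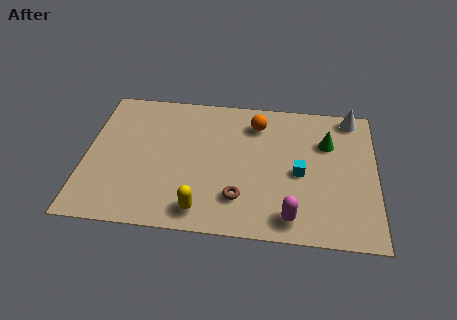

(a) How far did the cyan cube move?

1.8

The cyan cube was near (10.5, 3.3) before and (8.7, 3.5) after, so it travelled √(1.8² + 0.2²) ≈ 1.8 units.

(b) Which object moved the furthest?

the orange sphere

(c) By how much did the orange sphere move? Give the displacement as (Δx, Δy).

(1.7, 2.5)

From the two frames, the orange sphere sits at roughly (5.2, 3.6) before and (6.9, 6.1) after.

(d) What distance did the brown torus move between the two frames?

2.3

The brown torus moved from about (8.4, 2.8) to (6.3, 1.9), a distance of √(2.1² + 0.9²) ≈ 2.3.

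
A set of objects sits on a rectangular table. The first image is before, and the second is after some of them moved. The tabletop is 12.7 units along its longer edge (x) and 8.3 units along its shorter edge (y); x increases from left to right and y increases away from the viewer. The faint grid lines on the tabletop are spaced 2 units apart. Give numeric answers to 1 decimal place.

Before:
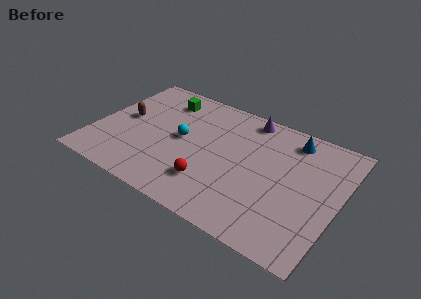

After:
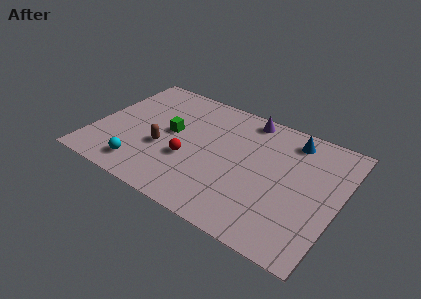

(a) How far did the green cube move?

2.3

The green cube moved from about (3.1, 6.7) to (3.9, 4.5), a distance of √(0.8² + 2.2²) ≈ 2.3.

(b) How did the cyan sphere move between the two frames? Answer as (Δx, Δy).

(-1.6, -2.9)

From the two frames, the cyan sphere sits at roughly (4.5, 4.3) before and (2.9, 1.4) after.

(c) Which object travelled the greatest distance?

the cyan sphere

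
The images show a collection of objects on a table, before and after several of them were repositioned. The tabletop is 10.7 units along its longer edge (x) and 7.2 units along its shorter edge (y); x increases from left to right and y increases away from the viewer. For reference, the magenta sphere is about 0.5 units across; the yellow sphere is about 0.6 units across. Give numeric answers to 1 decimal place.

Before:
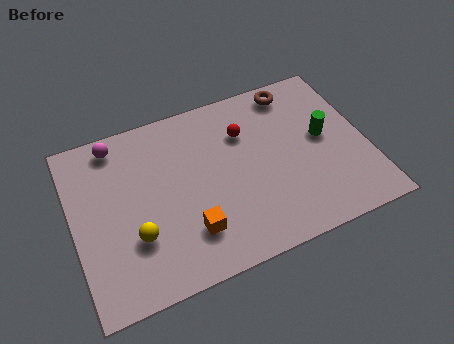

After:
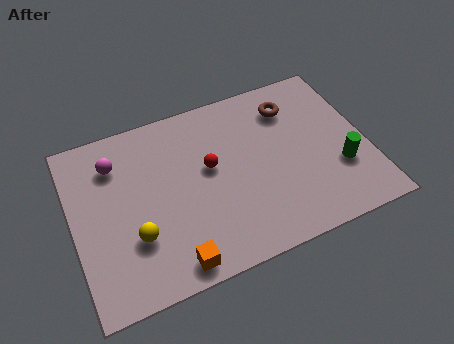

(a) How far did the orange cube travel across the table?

1.2

The orange cube moved from about (4.0, 1.8) to (3.3, 0.8), a distance of √(0.7² + 1.0²) ≈ 1.2.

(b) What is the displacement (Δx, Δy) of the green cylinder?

(0.4, -1.5)

From the two frames, the green cylinder sits at roughly (9.2, 3.9) before and (9.6, 2.4) after.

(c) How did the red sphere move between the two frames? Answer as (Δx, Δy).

(-1.4, -1.0)

From the two frames, the red sphere sits at roughly (6.4, 5.1) before and (5.0, 4.1) after.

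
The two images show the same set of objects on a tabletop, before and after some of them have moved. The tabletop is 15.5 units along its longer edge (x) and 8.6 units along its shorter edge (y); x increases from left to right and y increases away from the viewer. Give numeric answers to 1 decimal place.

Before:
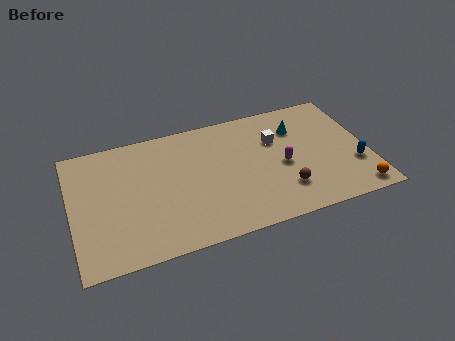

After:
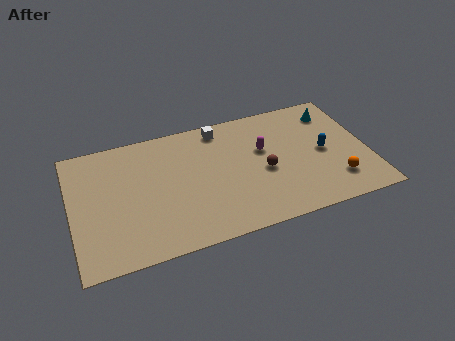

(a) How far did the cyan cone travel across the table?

2.1

The cyan cone was near (12.0, 6.3) before and (14.0, 6.9) after, so it travelled √(2.0² + 0.6²) ≈ 2.1 units.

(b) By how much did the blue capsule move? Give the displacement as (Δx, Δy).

(-1.5, 1.4)

The blue capsule started near (14.7, 2.8) and ended near (13.2, 4.2).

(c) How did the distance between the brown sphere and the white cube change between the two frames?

+0.6

The distance was about 3.6 in the first image and 4.2 in the second, so they moved 0.6 units further apart.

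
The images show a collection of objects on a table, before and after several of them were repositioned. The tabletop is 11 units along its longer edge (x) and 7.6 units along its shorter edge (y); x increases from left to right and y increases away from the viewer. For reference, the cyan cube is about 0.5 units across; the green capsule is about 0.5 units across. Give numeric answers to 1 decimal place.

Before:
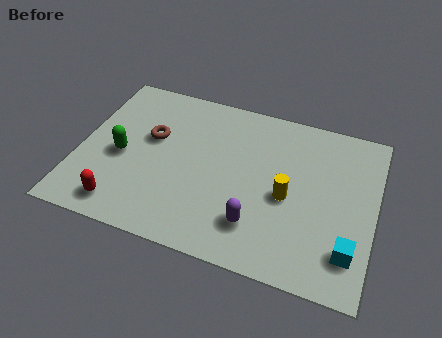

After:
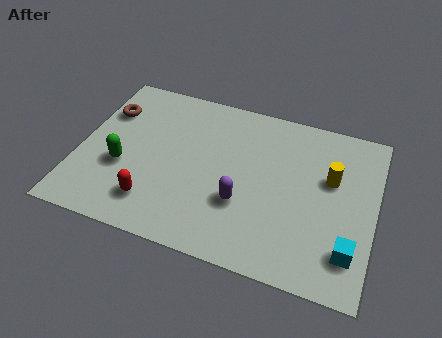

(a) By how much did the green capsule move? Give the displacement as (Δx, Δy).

(0.1, -0.5)

From the two frames, the green capsule sits at roughly (1.6, 3.4) before and (1.7, 2.9) after.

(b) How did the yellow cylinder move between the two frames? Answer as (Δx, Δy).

(1.5, 1.3)

The yellow cylinder started near (7.8, 3.4) and ended near (9.3, 4.7).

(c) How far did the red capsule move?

1.2

From (1.9, 1.1) to (3.0, 1.6), the red capsule covered √(1.1² + 0.5²) ≈ 1.2 units.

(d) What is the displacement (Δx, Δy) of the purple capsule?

(-0.6, 0.8)

From the two frames, the purple capsule sits at roughly (6.8, 1.8) before and (6.2, 2.6) after.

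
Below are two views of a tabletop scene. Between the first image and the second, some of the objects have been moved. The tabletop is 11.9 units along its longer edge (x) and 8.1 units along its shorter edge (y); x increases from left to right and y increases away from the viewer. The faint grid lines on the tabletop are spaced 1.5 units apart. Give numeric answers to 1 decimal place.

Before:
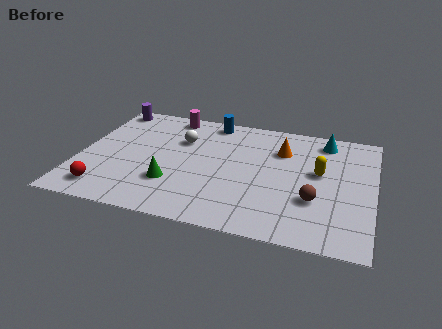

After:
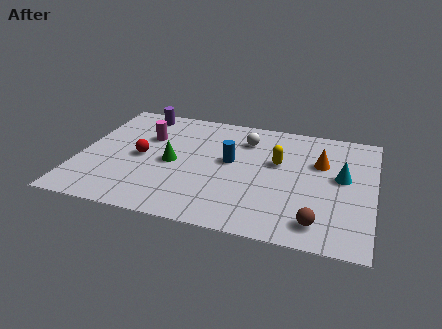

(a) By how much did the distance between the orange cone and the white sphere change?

-0.9

The distance was about 4.1 in the first image and 3.2 in the second, so they moved 0.9 units closer together.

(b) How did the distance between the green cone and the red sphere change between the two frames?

-1.5

They were about 2.8 units apart before and 1.3 after — 1.5 units closer together.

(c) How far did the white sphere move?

2.7

The white sphere moved from about (4.0, 5.5) to (6.6, 6.2), a distance of √(2.6² + 0.7²) ≈ 2.7.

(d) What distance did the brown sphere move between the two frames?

1.4

The brown sphere was near (9.6, 2.7) before and (9.8, 1.3) after, so it travelled √(0.2² + 1.4²) ≈ 1.4 units.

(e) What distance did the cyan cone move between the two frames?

2.5

From (9.8, 6.9) to (10.6, 4.5), the cyan cone covered √(0.8² + 2.4²) ≈ 2.5 units.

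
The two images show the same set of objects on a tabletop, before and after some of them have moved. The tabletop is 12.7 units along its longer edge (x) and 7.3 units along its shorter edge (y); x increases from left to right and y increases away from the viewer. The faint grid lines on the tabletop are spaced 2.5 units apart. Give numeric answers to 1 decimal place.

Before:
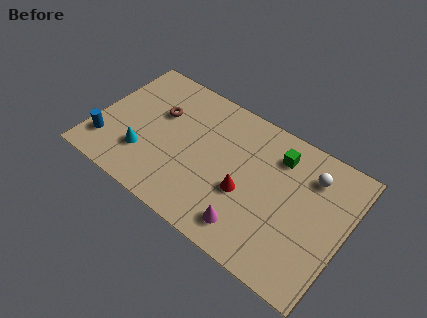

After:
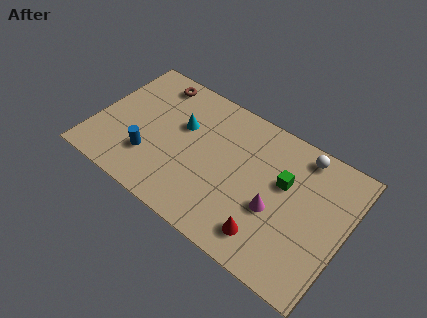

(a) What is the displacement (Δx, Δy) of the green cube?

(0.5, -1.2)

From the two frames, the green cube sits at roughly (9.0, 5.7) before and (9.5, 4.5) after.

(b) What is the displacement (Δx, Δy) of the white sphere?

(-0.6, 0.8)

The white sphere started near (10.7, 5.6) and ended near (10.1, 6.4).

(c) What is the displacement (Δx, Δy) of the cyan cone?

(1.5, 2.5)

The cyan cone started near (2.7, 2.1) and ended near (4.2, 4.6).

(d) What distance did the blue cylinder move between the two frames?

2.2

The blue cylinder moved from about (0.8, 1.7) to (3.0, 2.1), a distance of √(2.2² + 0.4²) ≈ 2.2.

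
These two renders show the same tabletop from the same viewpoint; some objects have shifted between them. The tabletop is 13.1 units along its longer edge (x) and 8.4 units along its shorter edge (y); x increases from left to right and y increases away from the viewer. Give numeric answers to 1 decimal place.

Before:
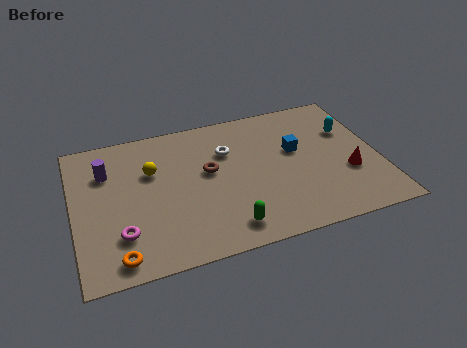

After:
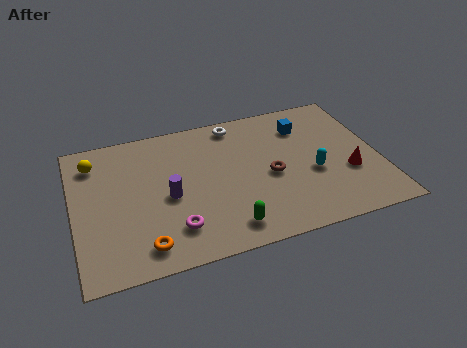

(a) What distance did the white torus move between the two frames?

1.7

From (6.7, 5.8) to (7.2, 7.4), the white torus covered √(0.5² + 1.6²) ≈ 1.7 units.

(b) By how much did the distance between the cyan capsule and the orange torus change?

-3.6

They were about 11.3 units apart before and 7.7 after — 3.6 units closer together.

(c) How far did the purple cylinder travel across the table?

3.3

From (1.5, 6.0) to (4.0, 3.8), the purple cylinder covered √(2.5² + 2.2²) ≈ 3.3 units.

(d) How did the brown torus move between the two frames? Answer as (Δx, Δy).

(2.6, -1.0)

From the two frames, the brown torus sits at roughly (5.8, 4.8) before and (8.4, 3.8) after.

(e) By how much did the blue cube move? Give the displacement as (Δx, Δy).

(0.5, 1.4)

The blue cube started near (9.6, 5.0) and ended near (10.1, 6.4).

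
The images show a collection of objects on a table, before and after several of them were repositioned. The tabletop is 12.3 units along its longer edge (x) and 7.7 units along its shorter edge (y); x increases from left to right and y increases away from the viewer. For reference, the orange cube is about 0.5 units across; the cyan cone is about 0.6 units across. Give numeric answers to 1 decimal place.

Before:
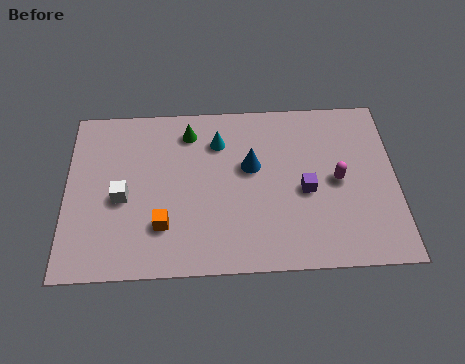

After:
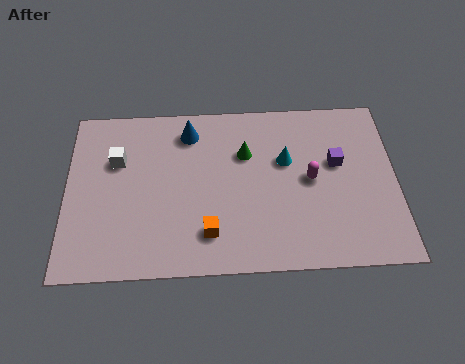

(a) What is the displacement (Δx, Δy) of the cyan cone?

(2.5, -1.0)

From the two frames, the cyan cone sits at roughly (5.7, 5.8) before and (8.2, 4.8) after.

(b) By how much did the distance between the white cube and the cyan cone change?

+2.0

They were about 4.3 units apart before and 6.3 after — 2.0 units further apart.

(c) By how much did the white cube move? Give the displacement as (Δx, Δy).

(-0.2, 1.7)

The white cube was at about (2.1, 3.4) and moved to about (1.9, 5.1).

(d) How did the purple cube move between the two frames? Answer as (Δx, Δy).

(1.2, 1.2)

From the two frames, the purple cube sits at roughly (8.9, 3.4) before and (10.1, 4.6) after.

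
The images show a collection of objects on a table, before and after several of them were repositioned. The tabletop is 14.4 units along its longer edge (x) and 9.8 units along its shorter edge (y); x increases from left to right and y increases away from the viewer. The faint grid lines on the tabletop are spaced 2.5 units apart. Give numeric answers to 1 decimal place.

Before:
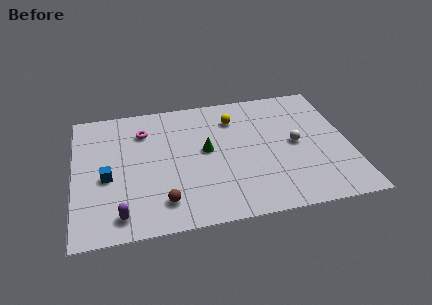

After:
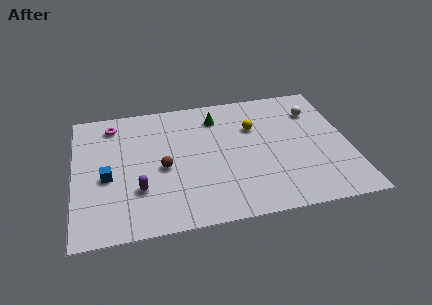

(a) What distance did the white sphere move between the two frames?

2.7

The white sphere was near (11.6, 4.9) before and (12.8, 7.3) after, so it travelled √(1.2² + 2.4²) ≈ 2.7 units.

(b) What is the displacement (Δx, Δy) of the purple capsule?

(1.0, 1.6)

The purple capsule started near (2.3, 1.4) and ended near (3.3, 3.0).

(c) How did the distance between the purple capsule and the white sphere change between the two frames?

+0.5

They were about 9.9 units apart before and 10.4 after — 0.5 units further apart.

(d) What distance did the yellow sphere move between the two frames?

1.3

The yellow sphere moved from about (8.5, 7.5) to (9.5, 6.6), a distance of √(1.0² + 0.9²) ≈ 1.3.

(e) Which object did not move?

the blue cube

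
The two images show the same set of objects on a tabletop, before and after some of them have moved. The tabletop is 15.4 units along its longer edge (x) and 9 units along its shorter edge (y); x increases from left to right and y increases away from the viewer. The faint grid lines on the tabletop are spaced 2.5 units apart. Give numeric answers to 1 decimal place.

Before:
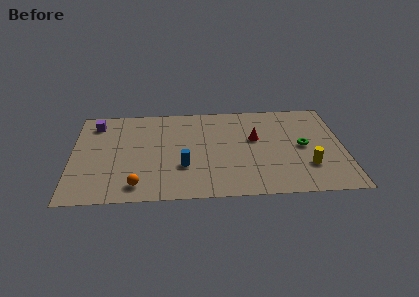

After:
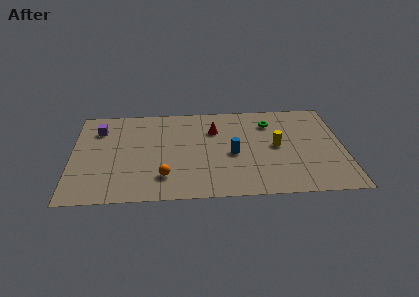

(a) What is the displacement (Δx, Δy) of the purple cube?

(0.2, -0.6)

The purple cube was at about (1.3, 7.4) and moved to about (1.5, 6.8).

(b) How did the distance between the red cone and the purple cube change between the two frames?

-2.7

They were about 9.3 units apart before and 6.6 after — 2.7 units closer together.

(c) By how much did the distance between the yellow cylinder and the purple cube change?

-2.6

Before: roughly 12.9 units apart; after: 10.3. That's 2.6 units closer together.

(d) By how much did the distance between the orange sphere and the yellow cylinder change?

-2.8

The distance was about 9.7 in the first image and 6.9 in the second, so they moved 2.8 units closer together.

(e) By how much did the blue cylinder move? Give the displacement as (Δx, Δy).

(2.8, 1.0)

The blue cylinder started near (6.3, 3.0) and ended near (9.1, 4.0).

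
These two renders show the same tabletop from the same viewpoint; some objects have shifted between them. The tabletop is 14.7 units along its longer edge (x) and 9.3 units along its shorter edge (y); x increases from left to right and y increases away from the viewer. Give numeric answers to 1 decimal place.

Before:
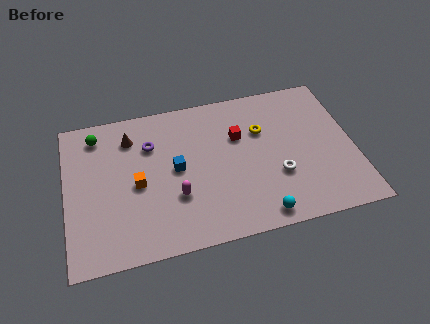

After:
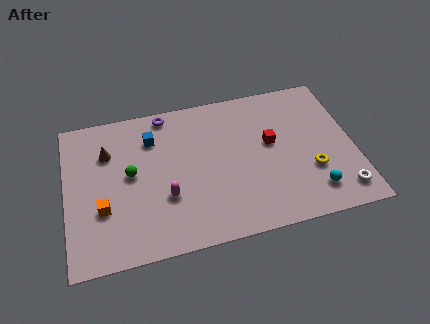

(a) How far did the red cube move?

1.8

From (8.9, 6.1) to (10.5, 5.3), the red cube covered √(1.6² + 0.8²) ≈ 1.8 units.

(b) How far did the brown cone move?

1.4

The brown cone was near (3.4, 7.3) before and (2.2, 6.6) after, so it travelled √(1.2² + 0.7²) ≈ 1.4 units.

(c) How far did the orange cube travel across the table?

2.1

The orange cube was near (3.6, 4.3) before and (1.8, 3.2) after, so it travelled √(1.8² + 1.1²) ≈ 2.1 units.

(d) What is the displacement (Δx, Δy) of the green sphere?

(1.6, -2.8)

The green sphere started near (1.7, 7.8) and ended near (3.3, 5.0).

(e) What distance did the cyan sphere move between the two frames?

2.9

The cyan sphere moved from about (9.6, 1.0) to (12.4, 1.8), a distance of √(2.8² + 0.8²) ≈ 2.9.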